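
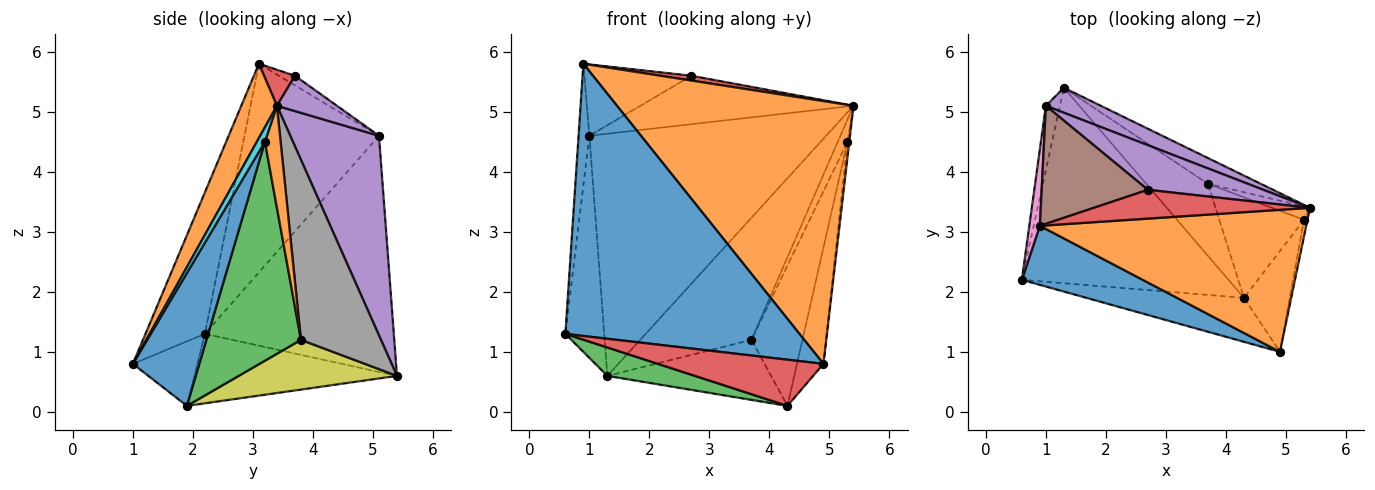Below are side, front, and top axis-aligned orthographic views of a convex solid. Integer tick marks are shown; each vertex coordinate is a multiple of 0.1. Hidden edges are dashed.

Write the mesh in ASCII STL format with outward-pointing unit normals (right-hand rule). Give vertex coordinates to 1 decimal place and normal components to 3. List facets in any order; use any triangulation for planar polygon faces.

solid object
 facet normal -0.241 -0.949 0.206
  outer loop
   vertex 0.9 3.1 5.8
   vertex 0.6 2.2 1.3
   vertex 4.9 1.0 0.8
  endloop
 endfacet
 facet normal 0.131 -0.872 0.471
  outer loop
   vertex 0.9 3.1 5.8
   vertex 4.9 1.0 0.8
   vertex 5.4 3.4 5.1
  endloop
 endfacet
 facet normal -0.316 -0.136 -0.939
  outer loop
   vertex 4.3 1.9 0.1
   vertex 0.6 2.2 1.3
   vertex 1.3 5.4 0.6
  endloop
 endfacet
 facet normal -0.272 -0.697 -0.663
  outer loop
   vertex 4.3 1.9 0.1
   vertex 4.9 1.0 0.8
   vertex 0.6 2.2 1.3
  endloop
 endfacet
 facet normal 0.349 0.932 0.096
  outer loop
   vertex 1.0 5.1 4.6
   vertex 5.4 3.4 5.1
   vertex 1.3 5.4 0.6
  endloop
 endfacet
 facet normal -0.978 0.201 -0.058
  outer loop
   vertex 1.0 5.1 4.6
   vertex 1.3 5.4 0.6
   vertex 0.6 2.2 1.3
  endloop
 endfacet
 facet normal -0.996 0.080 0.050
  outer loop
   vertex 1.0 5.1 4.6
   vertex 0.6 2.2 1.3
   vertex 0.9 3.1 5.8
  endloop
 endfacet
 facet normal 0.576 0.800 -0.169
  outer loop
   vertex 3.7 3.8 1.2
   vertex 1.3 5.4 0.6
   vertex 5.4 3.4 5.1
  endloop
 endfacet
 facet normal 0.526 0.544 -0.653
  outer loop
   vertex 3.7 3.8 1.2
   vertex 4.3 1.9 0.1
   vertex 1.3 5.4 0.6
  endloop
 endfacet
 facet normal 0.950 0.213 -0.229
  outer loop
   vertex 5.3 3.2 4.5
   vertex 5.4 3.4 5.1
   vertex 4.9 1.0 0.8
  endloop
 endfacet
 facet normal 0.885 0.352 -0.305
  outer loop
   vertex 5.3 3.2 4.5
   vertex 4.9 1.0 0.8
   vertex 4.3 1.9 0.1
  endloop
 endfacet
 facet normal 0.811 0.501 -0.302
  outer loop
   vertex 5.3 3.2 4.5
   vertex 3.7 3.8 1.2
   vertex 5.4 3.4 5.1
  endloop
 endfacet
 facet normal 0.833 0.450 -0.322
  outer loop
   vertex 5.3 3.2 4.5
   vertex 4.3 1.9 0.1
   vertex 3.7 3.8 1.2
  endloop
 endfacet
 facet normal 0.162 -0.162 0.973
  outer loop
   vertex 2.7 3.7 5.6
   vertex 0.9 3.1 5.8
   vertex 5.4 3.4 5.1
  endloop
 endfacet
 facet normal 0.203 0.720 0.663
  outer loop
   vertex 2.7 3.7 5.6
   vertex 5.4 3.4 5.1
   vertex 1.0 5.1 4.6
  endloop
 endfacet
 facet normal -0.077 0.516 0.853
  outer loop
   vertex 2.7 3.7 5.6
   vertex 1.0 5.1 4.6
   vertex 0.9 3.1 5.8
  endloop
 endfacet
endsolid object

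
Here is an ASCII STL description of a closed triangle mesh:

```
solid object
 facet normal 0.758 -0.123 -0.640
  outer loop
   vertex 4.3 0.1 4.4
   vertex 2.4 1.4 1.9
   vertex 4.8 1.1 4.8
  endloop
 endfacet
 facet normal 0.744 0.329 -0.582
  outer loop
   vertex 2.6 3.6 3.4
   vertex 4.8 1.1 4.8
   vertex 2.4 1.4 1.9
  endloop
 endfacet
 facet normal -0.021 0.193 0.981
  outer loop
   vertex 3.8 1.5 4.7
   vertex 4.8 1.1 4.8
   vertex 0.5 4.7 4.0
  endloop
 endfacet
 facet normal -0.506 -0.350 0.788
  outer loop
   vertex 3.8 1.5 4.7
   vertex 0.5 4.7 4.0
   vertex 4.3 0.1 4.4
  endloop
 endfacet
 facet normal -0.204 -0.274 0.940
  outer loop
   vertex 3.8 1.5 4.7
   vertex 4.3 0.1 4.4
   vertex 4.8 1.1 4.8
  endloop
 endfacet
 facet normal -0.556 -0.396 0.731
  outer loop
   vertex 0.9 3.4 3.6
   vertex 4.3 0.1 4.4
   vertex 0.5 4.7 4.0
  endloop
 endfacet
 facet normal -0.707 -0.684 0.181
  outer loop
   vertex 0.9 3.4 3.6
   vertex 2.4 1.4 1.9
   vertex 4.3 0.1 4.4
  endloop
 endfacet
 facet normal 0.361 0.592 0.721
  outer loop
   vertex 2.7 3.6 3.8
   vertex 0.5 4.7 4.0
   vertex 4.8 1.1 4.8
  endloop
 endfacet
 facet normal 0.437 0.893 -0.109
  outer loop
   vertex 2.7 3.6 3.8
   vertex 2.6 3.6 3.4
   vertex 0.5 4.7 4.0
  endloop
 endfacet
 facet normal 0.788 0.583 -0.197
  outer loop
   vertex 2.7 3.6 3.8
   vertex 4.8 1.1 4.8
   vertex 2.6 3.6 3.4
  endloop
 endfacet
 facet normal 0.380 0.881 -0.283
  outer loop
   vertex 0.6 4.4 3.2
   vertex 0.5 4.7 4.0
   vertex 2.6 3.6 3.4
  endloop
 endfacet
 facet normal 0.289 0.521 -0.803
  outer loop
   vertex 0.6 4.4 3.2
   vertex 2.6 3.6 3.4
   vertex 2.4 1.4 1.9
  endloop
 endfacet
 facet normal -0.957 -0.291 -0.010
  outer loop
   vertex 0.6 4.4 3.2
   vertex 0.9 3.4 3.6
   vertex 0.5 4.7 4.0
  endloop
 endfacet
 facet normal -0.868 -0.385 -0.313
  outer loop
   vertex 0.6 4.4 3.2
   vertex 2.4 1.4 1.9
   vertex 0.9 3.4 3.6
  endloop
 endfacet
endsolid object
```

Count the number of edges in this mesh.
21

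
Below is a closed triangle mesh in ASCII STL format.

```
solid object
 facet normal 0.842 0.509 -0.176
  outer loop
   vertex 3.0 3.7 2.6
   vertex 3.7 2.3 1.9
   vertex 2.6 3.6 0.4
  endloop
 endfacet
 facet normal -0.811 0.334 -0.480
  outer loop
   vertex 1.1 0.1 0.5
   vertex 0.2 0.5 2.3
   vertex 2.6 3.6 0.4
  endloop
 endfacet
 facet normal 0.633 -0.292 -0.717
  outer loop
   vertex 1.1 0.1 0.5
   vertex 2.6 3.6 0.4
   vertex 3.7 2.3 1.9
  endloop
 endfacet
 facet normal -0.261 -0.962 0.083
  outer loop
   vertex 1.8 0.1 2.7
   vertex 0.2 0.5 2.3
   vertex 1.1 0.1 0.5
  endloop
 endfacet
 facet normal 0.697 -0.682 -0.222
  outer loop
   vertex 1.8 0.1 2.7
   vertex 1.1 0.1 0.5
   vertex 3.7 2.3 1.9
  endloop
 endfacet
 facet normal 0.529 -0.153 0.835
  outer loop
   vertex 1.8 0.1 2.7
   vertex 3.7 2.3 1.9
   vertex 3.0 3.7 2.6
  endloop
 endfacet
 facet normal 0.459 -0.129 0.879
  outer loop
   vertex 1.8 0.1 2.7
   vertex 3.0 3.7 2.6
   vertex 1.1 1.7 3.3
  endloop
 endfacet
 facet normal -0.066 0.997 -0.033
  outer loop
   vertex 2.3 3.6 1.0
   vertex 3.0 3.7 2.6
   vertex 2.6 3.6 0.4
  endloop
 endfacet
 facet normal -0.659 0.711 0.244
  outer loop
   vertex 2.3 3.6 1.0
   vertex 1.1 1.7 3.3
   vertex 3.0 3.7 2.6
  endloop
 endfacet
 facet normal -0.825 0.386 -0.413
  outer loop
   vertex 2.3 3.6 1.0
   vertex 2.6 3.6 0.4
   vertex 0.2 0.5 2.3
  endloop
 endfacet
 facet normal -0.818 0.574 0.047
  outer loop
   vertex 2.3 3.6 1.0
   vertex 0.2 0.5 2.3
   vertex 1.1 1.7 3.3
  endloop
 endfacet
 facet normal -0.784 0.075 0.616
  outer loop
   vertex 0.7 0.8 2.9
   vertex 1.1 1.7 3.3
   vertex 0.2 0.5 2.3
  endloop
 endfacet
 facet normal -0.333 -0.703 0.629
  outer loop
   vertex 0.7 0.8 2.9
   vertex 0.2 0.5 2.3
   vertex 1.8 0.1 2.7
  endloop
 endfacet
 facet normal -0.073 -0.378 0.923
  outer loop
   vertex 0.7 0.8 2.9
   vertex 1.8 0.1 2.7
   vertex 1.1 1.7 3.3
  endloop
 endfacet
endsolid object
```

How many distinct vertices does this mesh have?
9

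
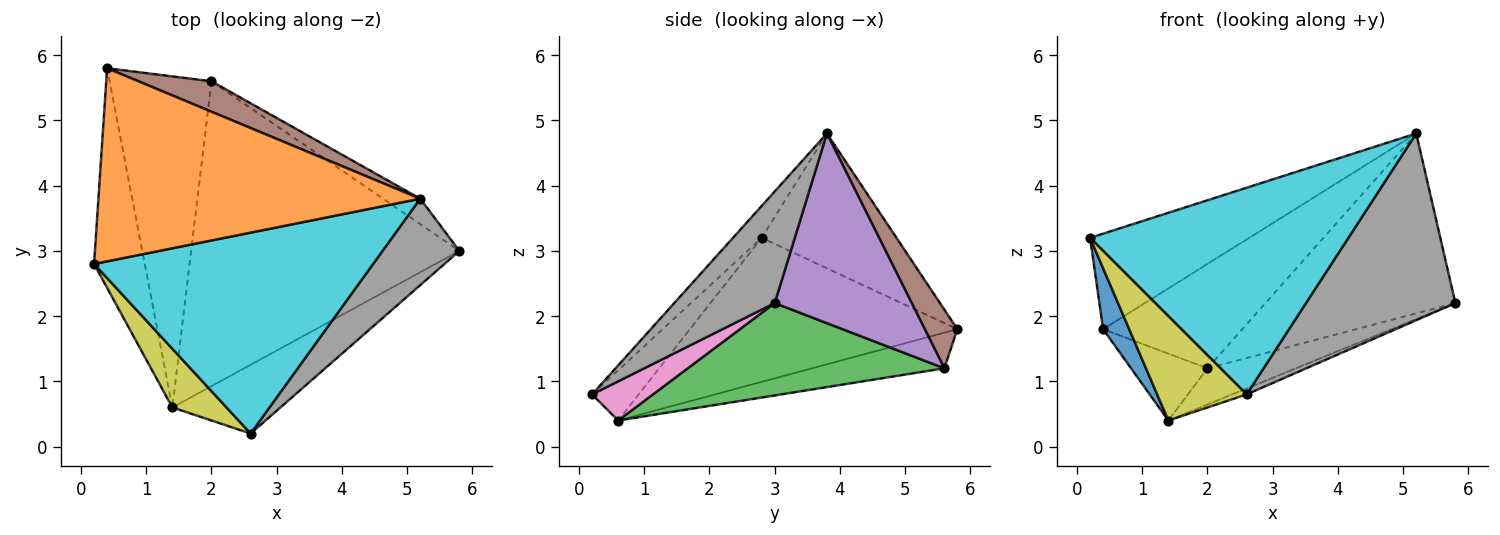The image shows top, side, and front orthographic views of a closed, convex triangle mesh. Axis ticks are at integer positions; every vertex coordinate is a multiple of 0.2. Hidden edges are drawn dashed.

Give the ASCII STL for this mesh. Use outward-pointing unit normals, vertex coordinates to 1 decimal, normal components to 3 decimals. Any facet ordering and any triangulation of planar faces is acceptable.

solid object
 facet normal -0.939 -0.092 -0.331
  outer loop
   vertex 1.4 0.6 0.4
   vertex 0.2 2.8 3.2
   vertex 0.4 5.8 1.8
  endloop
 endfacet
 facet normal -0.352 0.415 0.839
  outer loop
   vertex 5.2 3.8 4.8
   vertex 0.4 5.8 1.8
   vertex 0.2 2.8 3.2
  endloop
 endfacet
 facet normal 0.324 0.112 -0.940
  outer loop
   vertex 2.0 5.6 1.2
   vertex 5.8 3.0 2.2
   vertex 1.4 0.6 0.4
  endloop
 endfacet
 facet normal -0.324 0.187 -0.927
  outer loop
   vertex 2.0 5.6 1.2
   vertex 1.4 0.6 0.4
   vertex 0.4 5.8 1.8
  endloop
 endfacet
 facet normal 0.581 0.806 -0.114
  outer loop
   vertex 2.0 5.6 1.2
   vertex 5.2 3.8 4.8
   vertex 5.8 3.0 2.2
  endloop
 endfacet
 facet normal 0.220 0.937 0.273
  outer loop
   vertex 2.0 5.6 1.2
   vertex 0.4 5.8 1.8
   vertex 5.2 3.8 4.8
  endloop
 endfacet
 facet normal 0.339 0.081 -0.937
  outer loop
   vertex 2.6 0.2 0.8
   vertex 1.4 0.6 0.4
   vertex 5.8 3.0 2.2
  endloop
 endfacet
 facet normal 0.521 -0.775 0.359
  outer loop
   vertex 2.6 0.2 0.8
   vertex 5.8 3.0 2.2
   vertex 5.2 3.8 4.8
  endloop
 endfacet
 facet normal -0.413 -0.794 0.446
  outer loop
   vertex 2.6 0.2 0.8
   vertex 0.2 2.8 3.2
   vertex 1.4 0.6 0.4
  endloop
 endfacet
 facet normal -0.079 -0.715 0.695
  outer loop
   vertex 2.6 0.2 0.8
   vertex 5.2 3.8 4.8
   vertex 0.2 2.8 3.2
  endloop
 endfacet
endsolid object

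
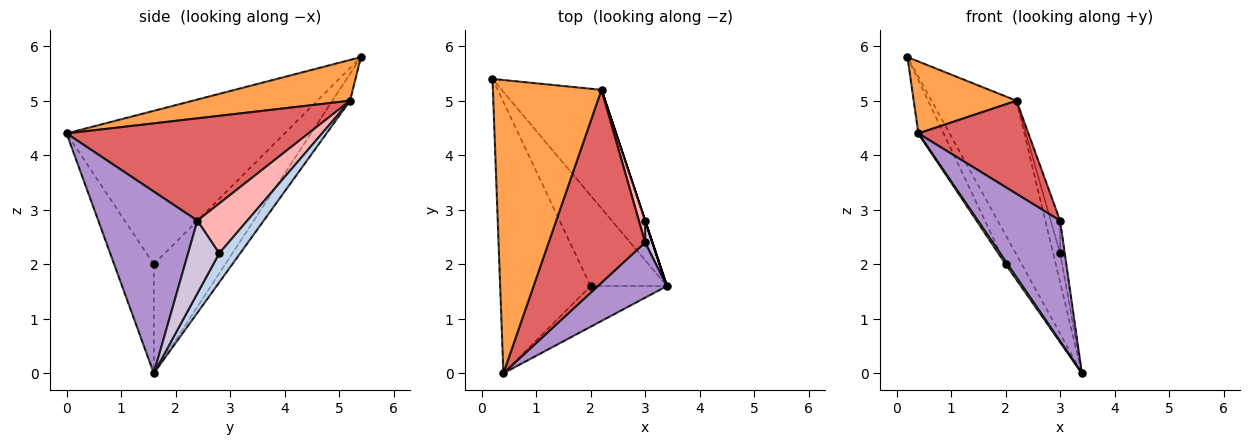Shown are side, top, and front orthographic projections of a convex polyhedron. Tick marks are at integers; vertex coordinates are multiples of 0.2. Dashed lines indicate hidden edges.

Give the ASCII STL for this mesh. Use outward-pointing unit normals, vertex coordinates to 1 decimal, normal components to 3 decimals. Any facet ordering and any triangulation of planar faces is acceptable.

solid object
 facet normal -0.163 0.782 -0.602
  outer loop
   vertex 2.2 5.2 5.0
   vertex 3.4 1.6 0.0
   vertex 0.2 5.4 5.8
  endloop
 endfacet
 facet normal 0.949 0.316 0.000
  outer loop
   vertex 2.2 5.2 5.0
   vertex 3.0 2.8 2.2
   vertex 3.4 1.6 0.0
  endloop
 endfacet
 facet normal 0.343 -0.224 0.912
  outer loop
   vertex 2.2 5.2 5.0
   vertex 0.2 5.4 5.8
   vertex 0.4 0.0 4.4
  endloop
 endfacet
 facet normal -0.806 0.182 -0.564
  outer loop
   vertex 2.0 1.6 2.0
   vertex 0.2 5.4 5.8
   vertex 3.4 1.6 0.0
  endloop
 endfacet
 facet normal -0.857 0.099 -0.505
  outer loop
   vertex 2.0 1.6 2.0
   vertex 0.4 0.0 4.4
   vertex 0.2 5.4 5.8
  endloop
 endfacet
 facet normal -0.819 -0.041 -0.573
  outer loop
   vertex 2.0 1.6 2.0
   vertex 3.4 1.6 0.0
   vertex 0.4 0.0 4.4
  endloop
 endfacet
 facet normal 0.691 -0.314 0.651
  outer loop
   vertex 3.0 2.4 2.8
   vertex 2.2 5.2 5.0
   vertex 0.4 0.0 4.4
  endloop
 endfacet
 facet normal 0.976 0.183 0.122
  outer loop
   vertex 3.0 2.4 2.8
   vertex 3.0 2.8 2.2
   vertex 2.2 5.2 5.0
  endloop
 endfacet
 facet normal 0.739 -0.613 0.281
  outer loop
   vertex 3.0 2.4 2.8
   vertex 0.4 0.0 4.4
   vertex 3.4 1.6 0.0
  endloop
 endfacet
 facet normal 0.984 0.148 0.098
  outer loop
   vertex 3.0 2.4 2.8
   vertex 3.4 1.6 0.0
   vertex 3.0 2.8 2.2
  endloop
 endfacet
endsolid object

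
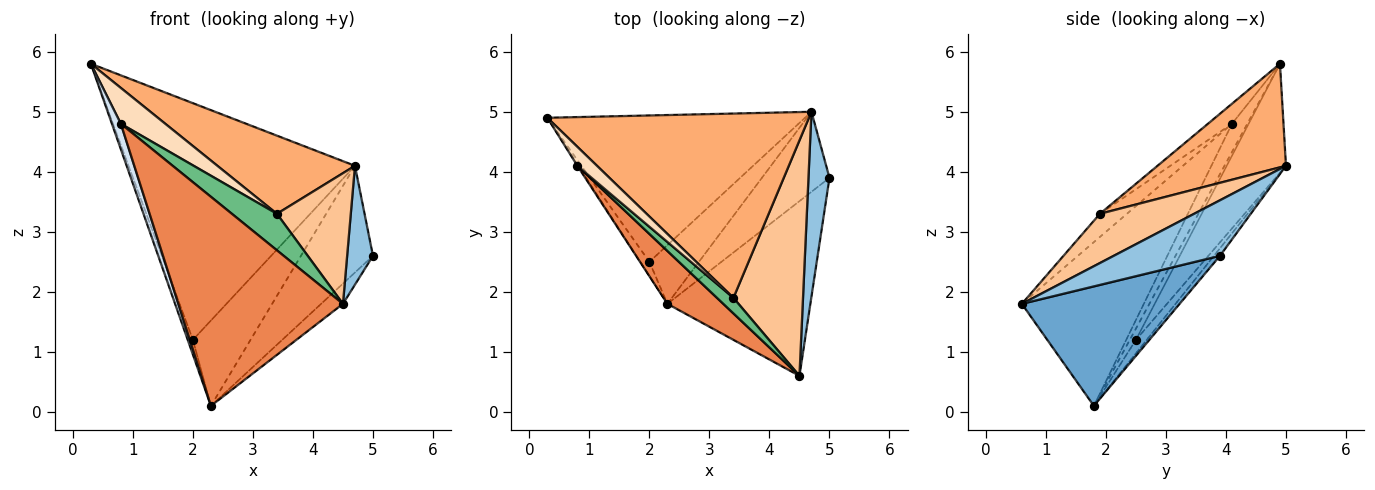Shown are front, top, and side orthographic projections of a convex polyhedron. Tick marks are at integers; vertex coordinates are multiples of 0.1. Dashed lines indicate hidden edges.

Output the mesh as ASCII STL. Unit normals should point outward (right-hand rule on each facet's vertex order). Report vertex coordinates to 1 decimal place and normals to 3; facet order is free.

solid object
 facet normal 0.639 0.088 -0.764
  outer loop
   vertex 2.3 1.8 0.1
   vertex 5.0 3.9 2.6
   vertex 4.5 0.6 1.8
  endloop
 endfacet
 facet normal 0.912 -0.222 0.345
  outer loop
   vertex 4.7 5.0 4.1
   vertex 4.5 0.6 1.8
   vertex 5.0 3.9 2.6
  endloop
 endfacet
 facet normal -0.067 0.798 -0.599
  outer loop
   vertex 4.7 5.0 4.1
   vertex 5.0 3.9 2.6
   vertex 2.3 1.8 0.1
  endloop
 endfacet
 facet normal -0.864 -0.503 -0.030
  outer loop
   vertex 0.8 4.1 4.8
   vertex 0.3 4.9 5.8
   vertex 2.3 1.8 0.1
  endloop
 endfacet
 facet normal -0.583 -0.787 0.199
  outer loop
   vertex 0.8 4.1 4.8
   vertex 2.3 1.8 0.1
   vertex 4.5 0.6 1.8
  endloop
 endfacet
 facet normal 0.343 -0.367 0.865
  outer loop
   vertex 3.4 1.9 3.3
   vertex 4.7 5.0 4.1
   vertex 0.3 4.9 5.8
  endloop
 endfacet
 facet normal 0.526 -0.413 0.744
  outer loop
   vertex 3.4 1.9 3.3
   vertex 4.5 0.6 1.8
   vertex 4.7 5.0 4.1
  endloop
 endfacet
 facet normal -0.431 -0.797 0.422
  outer loop
   vertex 3.4 1.9 3.3
   vertex 0.3 4.9 5.8
   vertex 0.8 4.1 4.8
  endloop
 endfacet
 facet normal -0.483 -0.805 0.344
  outer loop
   vertex 3.4 1.9 3.3
   vertex 0.8 4.1 4.8
   vertex 4.5 0.6 1.8
  endloop
 endfacet
 facet normal -0.650 0.549 -0.526
  outer loop
   vertex 2.0 2.5 1.2
   vertex 2.3 1.8 0.1
   vertex 0.3 4.9 5.8
  endloop
 endfacet
 facet normal -0.217 0.830 -0.513
  outer loop
   vertex 2.0 2.5 1.2
   vertex 0.3 4.9 5.8
   vertex 4.7 5.0 4.1
  endloop
 endfacet
 facet normal -0.153 0.814 -0.560
  outer loop
   vertex 2.0 2.5 1.2
   vertex 4.7 5.0 4.1
   vertex 2.3 1.8 0.1
  endloop
 endfacet
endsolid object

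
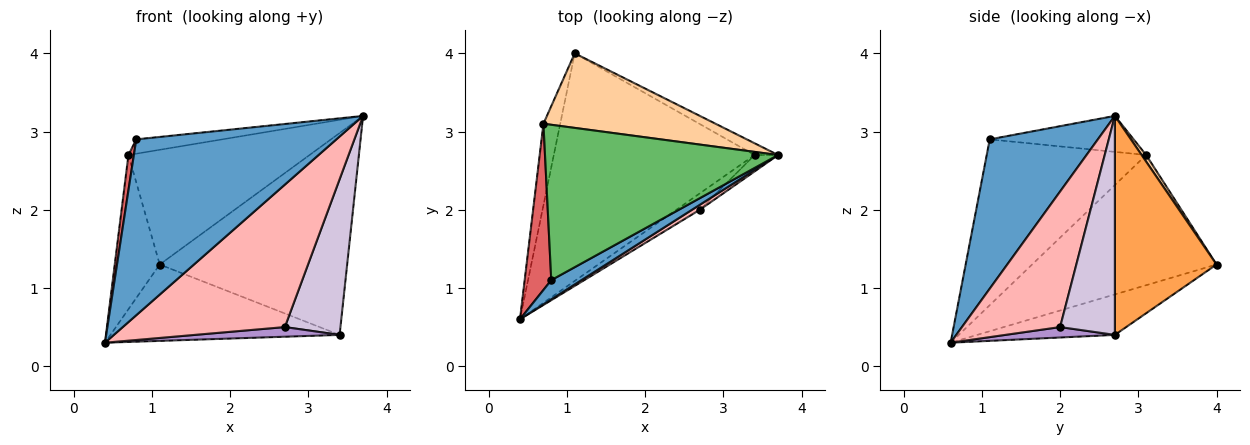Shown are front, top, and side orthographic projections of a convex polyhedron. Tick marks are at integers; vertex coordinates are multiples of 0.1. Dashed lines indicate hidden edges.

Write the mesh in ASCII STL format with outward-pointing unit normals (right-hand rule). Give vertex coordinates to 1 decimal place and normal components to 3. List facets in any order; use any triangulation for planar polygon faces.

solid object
 facet normal 0.473 -0.876 0.096
  outer loop
   vertex 0.8 1.1 2.9
   vertex 0.4 0.6 0.3
   vertex 3.7 2.7 3.2
  endloop
 endfacet
 facet normal -0.188 0.313 -0.931
  outer loop
   vertex 3.4 2.7 0.4
   vertex 0.4 0.6 0.3
   vertex 1.1 4.0 1.3
  endloop
 endfacet
 facet normal 0.476 0.878 -0.051
  outer loop
   vertex 3.4 2.7 0.4
   vertex 1.1 4.0 1.3
   vertex 3.7 2.7 3.2
  endloop
 endfacet
 facet normal 0.021 0.838 0.545
  outer loop
   vertex 0.7 3.1 2.7
   vertex 3.7 2.7 3.2
   vertex 1.1 4.0 1.3
  endloop
 endfacet
 facet normal -0.152 0.091 0.984
  outer loop
   vertex 0.7 3.1 2.7
   vertex 0.8 1.1 2.9
   vertex 3.7 2.7 3.2
  endloop
 endfacet
 facet normal -0.964 0.235 -0.124
  outer loop
   vertex 0.7 3.1 2.7
   vertex 1.1 4.0 1.3
   vertex 0.4 0.6 0.3
  endloop
 endfacet
 facet normal -0.987 -0.034 0.158
  outer loop
   vertex 0.7 3.1 2.7
   vertex 0.4 0.6 0.3
   vertex 0.8 1.1 2.9
  endloop
 endfacet
 facet normal 0.518 -0.855 0.030
  outer loop
   vertex 2.7 2.0 0.5
   vertex 3.7 2.7 3.2
   vertex 0.4 0.6 0.3
  endloop
 endfacet
 facet normal 0.358 -0.473 -0.805
  outer loop
   vertex 2.7 2.0 0.5
   vertex 0.4 0.6 0.3
   vertex 3.4 2.7 0.4
  endloop
 endfacet
 facet normal 0.700 -0.710 -0.075
  outer loop
   vertex 2.7 2.0 0.5
   vertex 3.4 2.7 0.4
   vertex 3.7 2.7 3.2
  endloop
 endfacet
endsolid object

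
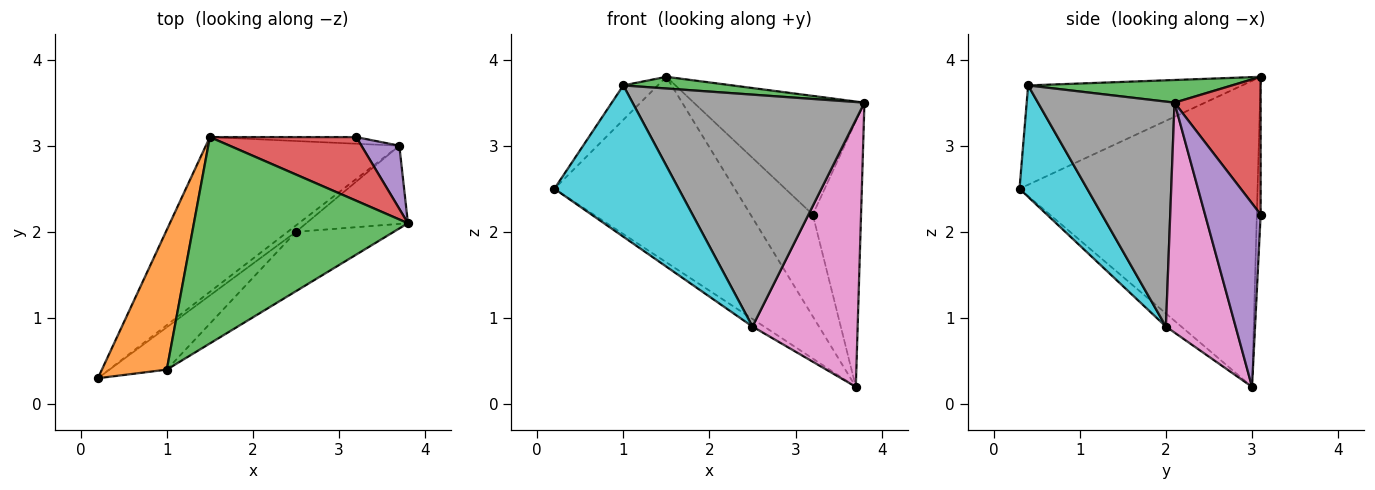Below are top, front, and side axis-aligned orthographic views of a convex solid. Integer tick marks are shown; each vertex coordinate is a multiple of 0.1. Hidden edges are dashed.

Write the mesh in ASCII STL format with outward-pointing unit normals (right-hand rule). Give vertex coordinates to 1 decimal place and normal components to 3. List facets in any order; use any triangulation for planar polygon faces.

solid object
 facet normal -0.712 0.539 -0.450
  outer loop
   vertex 3.7 3.0 0.2
   vertex 0.2 0.3 2.5
   vertex 1.5 3.1 3.8
  endloop
 endfacet
 facet normal -0.830 0.134 0.542
  outer loop
   vertex 1.0 0.4 3.7
   vertex 1.5 3.1 3.8
   vertex 0.2 0.3 2.5
  endloop
 endfacet
 facet normal 0.105 -0.056 0.993
  outer loop
   vertex 1.0 0.4 3.7
   vertex 3.8 2.1 3.5
   vertex 1.5 3.1 3.8
  endloop
 endfacet
 facet normal 0.406 0.805 0.432
  outer loop
   vertex 3.2 3.1 2.2
   vertex 1.5 3.1 3.8
   vertex 3.8 2.1 3.5
  endloop
 endfacet
 facet normal 0.746 0.648 0.154
  outer loop
   vertex 3.2 3.1 2.2
   vertex 3.8 2.1 3.5
   vertex 3.7 3.0 0.2
  endloop
 endfacet
 facet normal -0.061 0.996 -0.065
  outer loop
   vertex 3.2 3.1 2.2
   vertex 3.7 3.0 0.2
   vertex 1.5 3.1 3.8
  endloop
 endfacet
 facet normal 0.537 -0.810 -0.237
  outer loop
   vertex 2.5 2.0 0.9
   vertex 3.7 3.0 0.2
   vertex 3.8 2.1 3.5
  endloop
 endfacet
 facet normal 0.496 -0.841 -0.215
  outer loop
   vertex 2.5 2.0 0.9
   vertex 3.8 2.1 3.5
   vertex 1.0 0.4 3.7
  endloop
 endfacet
 facet normal -0.712 0.538 -0.451
  outer loop
   vertex 2.5 2.0 0.9
   vertex 0.2 0.3 2.5
   vertex 3.7 3.0 0.2
  endloop
 endfacet
 facet normal 0.464 -0.853 -0.239
  outer loop
   vertex 2.5 2.0 0.9
   vertex 1.0 0.4 3.7
   vertex 0.2 0.3 2.5
  endloop
 endfacet
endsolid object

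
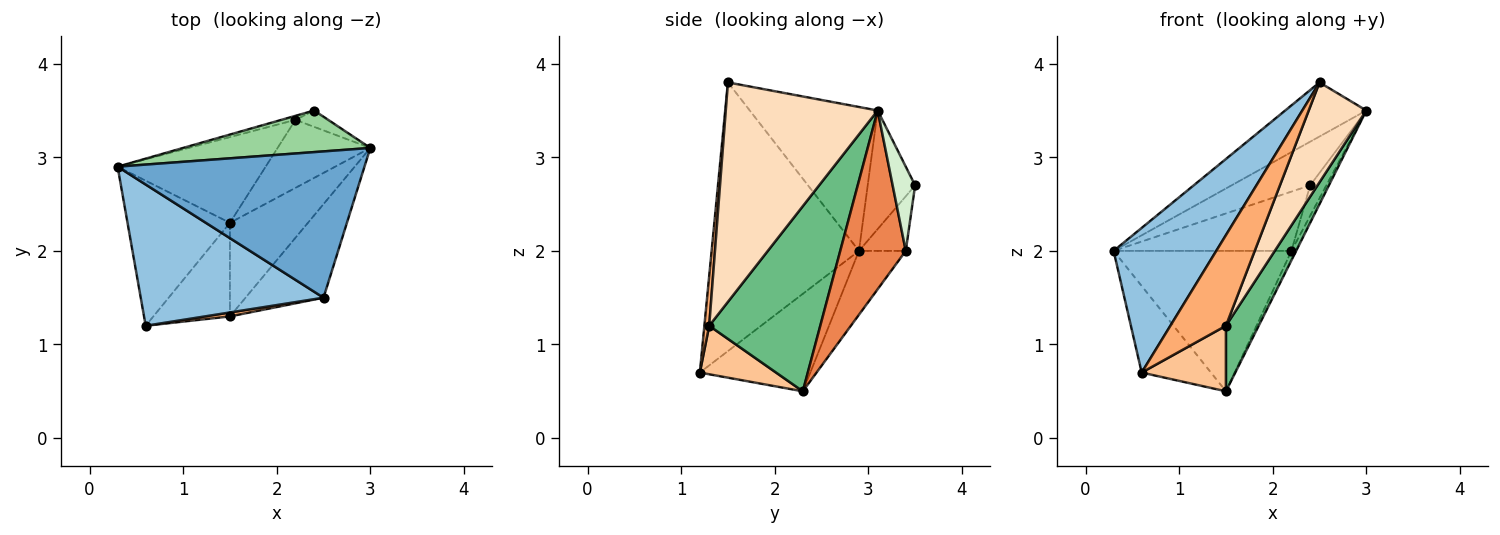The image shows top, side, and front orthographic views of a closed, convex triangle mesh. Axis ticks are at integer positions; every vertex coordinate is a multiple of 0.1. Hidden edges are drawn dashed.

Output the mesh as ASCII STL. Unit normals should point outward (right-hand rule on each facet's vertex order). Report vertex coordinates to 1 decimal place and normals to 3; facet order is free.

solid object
 facet normal -0.480 0.304 0.823
  outer loop
   vertex 2.5 1.5 3.8
   vertex 3.0 3.1 3.5
   vertex 0.3 2.9 2.0
  endloop
 endfacet
 facet normal -0.716 -0.499 0.487
  outer loop
   vertex 2.5 1.5 3.8
   vertex 0.3 2.9 2.0
   vertex 0.6 1.2 0.7
  endloop
 endfacet
 facet normal -0.633 0.397 -0.665
  outer loop
   vertex 1.5 2.3 0.5
   vertex 0.6 1.2 0.7
   vertex 0.3 2.9 2.0
  endloop
 endfacet
 facet normal -0.219 0.833 -0.508
  outer loop
   vertex 2.2 3.4 2.0
   vertex 1.5 2.3 0.5
   vertex 0.3 2.9 2.0
  endloop
 endfacet
 facet normal 0.886 0.063 -0.460
  outer loop
   vertex 2.2 3.4 2.0
   vertex 3.0 3.1 3.5
   vertex 1.5 2.3 0.5
  endloop
 endfacet
 facet normal 0.087 -0.995 0.043
  outer loop
   vertex 1.5 1.3 1.2
   vertex 2.5 1.5 3.8
   vertex 0.6 1.2 0.7
  endloop
 endfacet
 facet normal 0.461 -0.509 -0.727
  outer loop
   vertex 1.5 1.3 1.2
   vertex 0.6 1.2 0.7
   vertex 1.5 2.3 0.5
  endloop
 endfacet
 facet normal 0.887 -0.336 -0.315
  outer loop
   vertex 1.5 1.3 1.2
   vertex 3.0 3.1 3.5
   vertex 2.5 1.5 3.8
  endloop
 endfacet
 facet normal 0.889 -0.262 -0.375
  outer loop
   vertex 1.5 1.3 1.2
   vertex 1.5 2.3 0.5
   vertex 3.0 3.1 3.5
  endloop
 endfacet
 facet normal -0.400 0.664 0.632
  outer loop
   vertex 2.4 3.5 2.7
   vertex 0.3 2.9 2.0
   vertex 3.0 3.1 3.5
  endloop
 endfacet
 facet normal -0.254 0.965 -0.065
  outer loop
   vertex 2.4 3.5 2.7
   vertex 2.2 3.4 2.0
   vertex 0.3 2.9 2.0
  endloop
 endfacet
 facet normal 0.773 0.558 -0.301
  outer loop
   vertex 2.4 3.5 2.7
   vertex 3.0 3.1 3.5
   vertex 2.2 3.4 2.0
  endloop
 endfacet
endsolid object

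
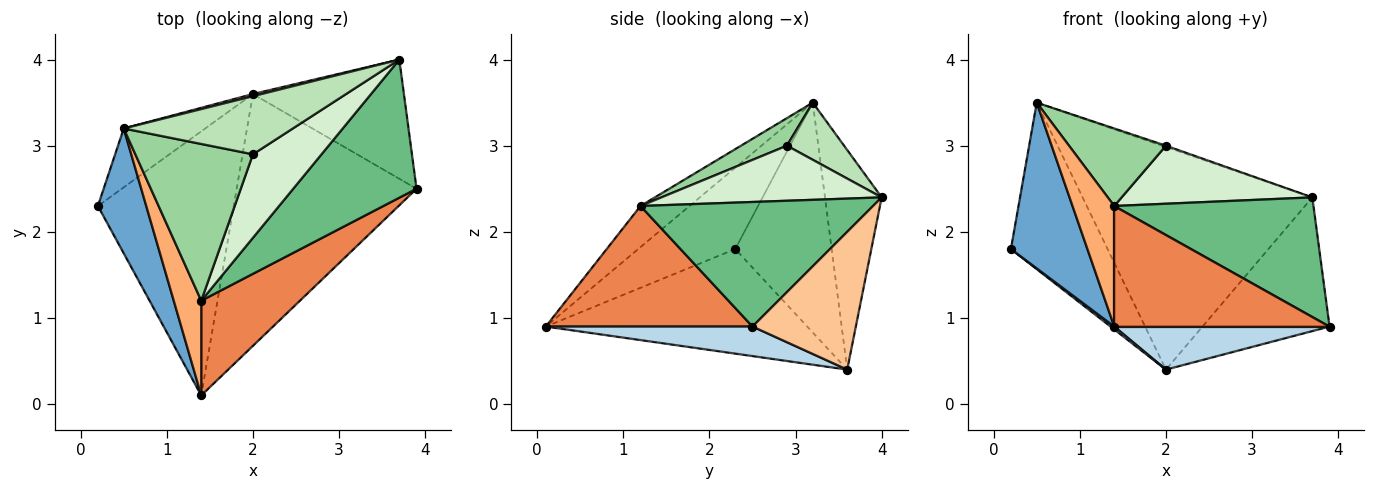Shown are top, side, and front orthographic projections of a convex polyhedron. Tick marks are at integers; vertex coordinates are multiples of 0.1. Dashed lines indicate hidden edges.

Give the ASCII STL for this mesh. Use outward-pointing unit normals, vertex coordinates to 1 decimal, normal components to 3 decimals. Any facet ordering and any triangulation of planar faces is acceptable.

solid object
 facet normal -0.712 -0.561 0.423
  outer loop
   vertex 0.5 3.2 3.5
   vertex 0.2 2.3 1.8
   vertex 1.4 0.1 0.9
  endloop
 endfacet
 facet normal -0.610 -0.009 -0.792
  outer loop
   vertex 2.0 3.6 0.4
   vertex 1.4 0.1 0.9
   vertex 0.2 2.3 1.8
  endloop
 endfacet
 facet normal 0.160 -0.166 -0.973
  outer loop
   vertex 2.0 3.6 0.4
   vertex 3.9 2.5 0.9
   vertex 1.4 0.1 0.9
  endloop
 endfacet
 facet normal -0.685 0.687 -0.243
  outer loop
   vertex 2.0 3.6 0.4
   vertex 0.2 2.3 1.8
   vertex 0.5 3.2 3.5
  endloop
 endfacet
 facet normal 0.602 -0.628 0.493
  outer loop
   vertex 1.4 1.2 2.3
   vertex 1.4 0.1 0.9
   vertex 3.9 2.5 0.9
  endloop
 endfacet
 facet normal -0.678 -0.578 0.454
  outer loop
   vertex 1.4 1.2 2.3
   vertex 0.5 3.2 3.5
   vertex 1.4 0.1 0.9
  endloop
 endfacet
 facet normal 0.519 0.638 -0.569
  outer loop
   vertex 3.7 4.0 2.4
   vertex 3.9 2.5 0.9
   vertex 2.0 3.6 0.4
  endloop
 endfacet
 facet normal -0.239 0.971 0.009
  outer loop
   vertex 3.7 4.0 2.4
   vertex 2.0 3.6 0.4
   vertex 0.5 3.2 3.5
  endloop
 endfacet
 facet normal 0.607 -0.520 0.601
  outer loop
   vertex 3.7 4.0 2.4
   vertex 1.4 1.2 2.3
   vertex 3.9 2.5 0.9
  endloop
 endfacet
 facet normal 0.206 -0.434 0.877
  outer loop
   vertex 2.0 2.9 3.0
   vertex 0.5 3.2 3.5
   vertex 1.4 1.2 2.3
  endloop
 endfacet
 facet normal 0.320 0.022 0.947
  outer loop
   vertex 2.0 2.9 3.0
   vertex 3.7 4.0 2.4
   vertex 0.5 3.2 3.5
  endloop
 endfacet
 facet normal 0.550 -0.477 0.686
  outer loop
   vertex 2.0 2.9 3.0
   vertex 1.4 1.2 2.3
   vertex 3.7 4.0 2.4
  endloop
 endfacet
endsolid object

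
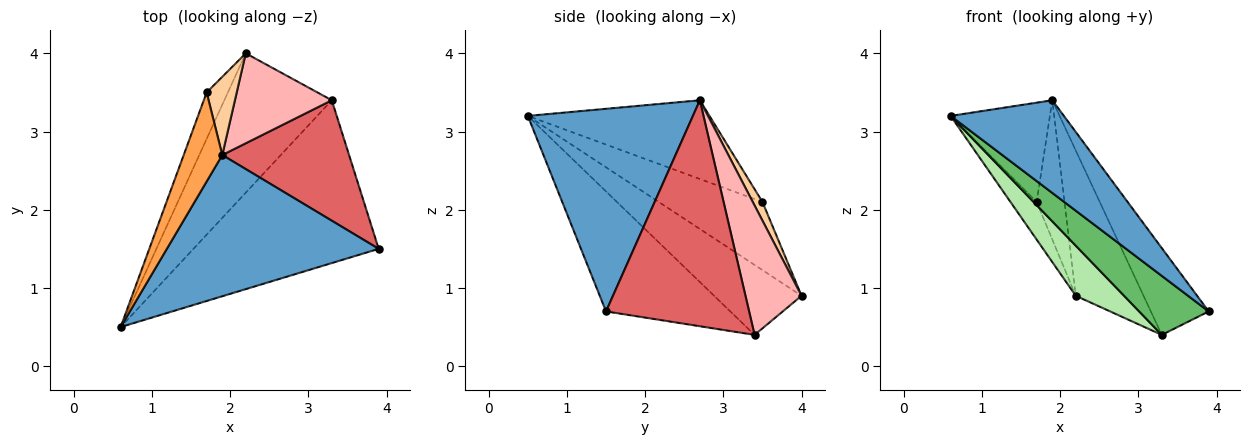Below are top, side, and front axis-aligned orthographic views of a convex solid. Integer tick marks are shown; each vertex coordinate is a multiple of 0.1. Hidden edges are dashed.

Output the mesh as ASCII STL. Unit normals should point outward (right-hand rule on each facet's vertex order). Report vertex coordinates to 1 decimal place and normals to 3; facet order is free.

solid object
 facet normal 0.625 -0.428 0.653
  outer loop
   vertex 1.9 2.7 3.4
   vertex 0.6 0.5 3.2
   vertex 3.9 1.5 0.7
  endloop
 endfacet
 facet normal -0.928 0.234 -0.289
  outer loop
   vertex 1.7 3.5 2.1
   vertex 2.2 4.0 0.9
   vertex 0.6 0.5 3.2
  endloop
 endfacet
 facet normal -0.806 0.440 0.395
  outer loop
   vertex 1.7 3.5 2.1
   vertex 0.6 0.5 3.2
   vertex 1.9 2.7 3.4
  endloop
 endfacet
 facet normal 0.291 0.834 0.469
  outer loop
   vertex 1.7 3.5 2.1
   vertex 1.9 2.7 3.4
   vertex 2.2 4.0 0.9
  endloop
 endfacet
 facet normal -0.520 -0.291 -0.803
  outer loop
   vertex 3.3 3.4 0.4
   vertex 3.9 1.5 0.7
   vertex 0.6 0.5 3.2
  endloop
 endfacet
 facet normal -0.522 -0.289 -0.802
  outer loop
   vertex 3.3 3.4 0.4
   vertex 0.6 0.5 3.2
   vertex 2.2 4.0 0.9
  endloop
 endfacet
 facet normal 0.822 0.333 0.461
  outer loop
   vertex 3.3 3.4 0.4
   vertex 1.9 2.7 3.4
   vertex 3.9 1.5 0.7
  endloop
 endfacet
 facet normal 0.575 0.696 0.431
  outer loop
   vertex 3.3 3.4 0.4
   vertex 2.2 4.0 0.9
   vertex 1.9 2.7 3.4
  endloop
 endfacet
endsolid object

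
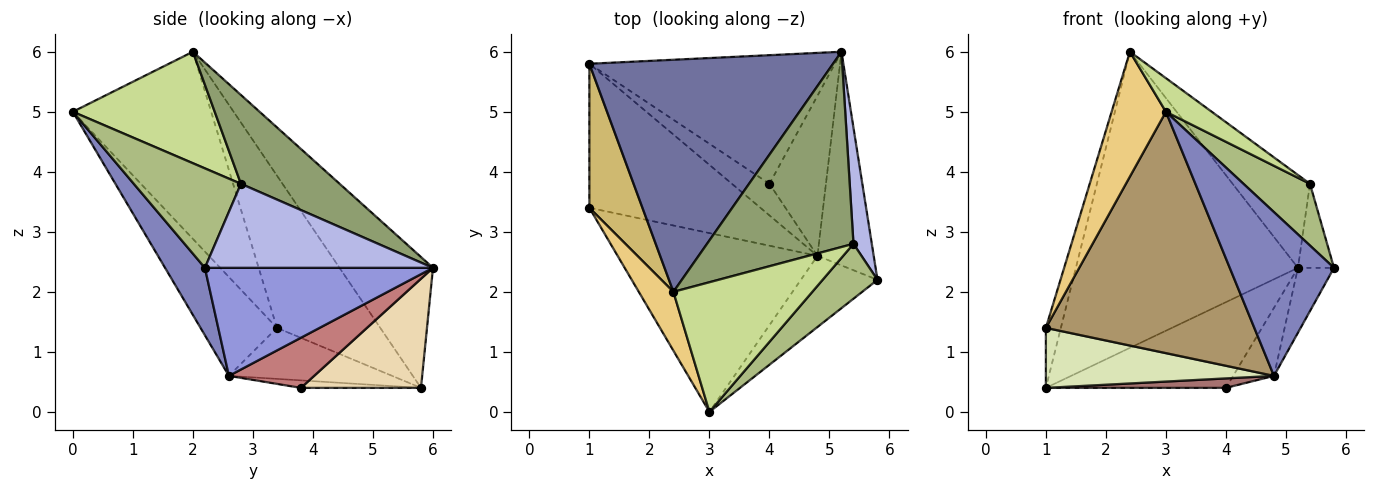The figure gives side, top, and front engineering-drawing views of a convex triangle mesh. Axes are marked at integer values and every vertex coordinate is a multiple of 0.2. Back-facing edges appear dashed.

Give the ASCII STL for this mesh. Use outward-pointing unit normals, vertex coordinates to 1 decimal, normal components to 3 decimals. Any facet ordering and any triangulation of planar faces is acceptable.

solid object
 facet normal -0.314 0.747 0.586
  outer loop
   vertex 2.4 2.0 6.0
   vertex 5.2 6.0 2.4
   vertex 1.0 5.8 0.4
  endloop
 endfacet
 facet normal 0.331 -0.866 -0.376
  outer loop
   vertex 4.8 2.6 0.6
   vertex 5.8 2.2 2.4
   vertex 3.0 0.0 5.0
  endloop
 endfacet
 facet normal 0.878 0.139 -0.457
  outer loop
   vertex 4.8 2.6 0.6
   vertex 5.2 6.0 2.4
   vertex 5.8 2.2 2.4
  endloop
 endfacet
 facet normal 0.966 0.152 0.211
  outer loop
   vertex 5.4 2.8 3.8
   vertex 5.8 2.2 2.4
   vertex 5.2 6.0 2.4
  endloop
 endfacet
 facet normal 0.480 0.377 0.792
  outer loop
   vertex 5.4 2.8 3.8
   vertex 5.2 6.0 2.4
   vertex 2.4 2.0 6.0
  endloop
 endfacet
 facet normal 0.769 -0.478 0.424
  outer loop
   vertex 5.4 2.8 3.8
   vertex 3.0 0.0 5.0
   vertex 5.8 2.2 2.4
  endloop
 endfacet
 facet normal 0.613 -0.198 0.764
  outer loop
   vertex 5.4 2.8 3.8
   vertex 2.4 2.0 6.0
   vertex 3.0 0.0 5.0
  endloop
 endfacet
 facet normal -0.265 -0.371 -0.890
  outer loop
   vertex 1.0 3.4 1.4
   vertex 1.0 5.8 0.4
   vertex 4.8 2.6 0.6
  endloop
 endfacet
 facet normal -0.282 -0.771 -0.571
  outer loop
   vertex 1.0 3.4 1.4
   vertex 4.8 2.6 0.6
   vertex 3.0 0.0 5.0
  endloop
 endfacet
 facet normal -0.936 0.136 0.326
  outer loop
   vertex 1.0 3.4 1.4
   vertex 2.4 2.0 6.0
   vertex 1.0 5.8 0.4
  endloop
 endfacet
 facet normal -0.917 -0.360 0.170
  outer loop
   vertex 1.0 3.4 1.4
   vertex 3.0 0.0 5.0
   vertex 2.4 2.0 6.0
  endloop
 endfacet
 facet normal 0.347 0.520 -0.780
  outer loop
   vertex 4.0 3.8 0.4
   vertex 1.0 5.8 0.4
   vertex 5.2 6.0 2.4
  endloop
 endfacet
 facet normal -0.188 -0.282 -0.941
  outer loop
   vertex 4.0 3.8 0.4
   vertex 4.8 2.6 0.6
   vertex 1.0 5.8 0.4
  endloop
 endfacet
 facet normal 0.633 0.303 -0.713
  outer loop
   vertex 4.0 3.8 0.4
   vertex 5.2 6.0 2.4
   vertex 4.8 2.6 0.6
  endloop
 endfacet
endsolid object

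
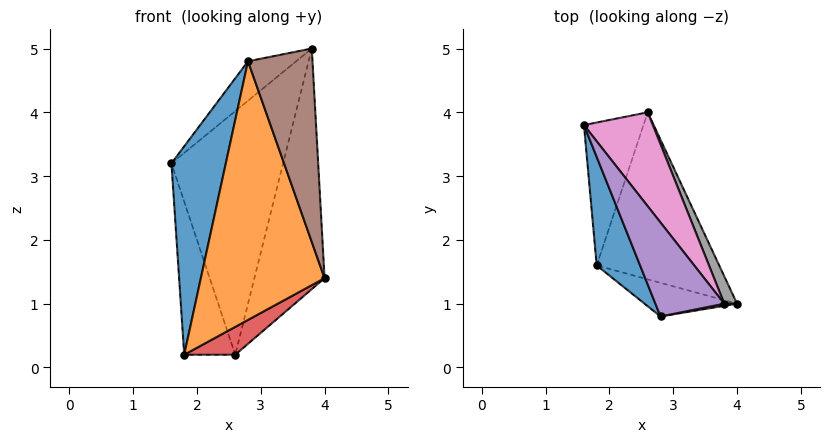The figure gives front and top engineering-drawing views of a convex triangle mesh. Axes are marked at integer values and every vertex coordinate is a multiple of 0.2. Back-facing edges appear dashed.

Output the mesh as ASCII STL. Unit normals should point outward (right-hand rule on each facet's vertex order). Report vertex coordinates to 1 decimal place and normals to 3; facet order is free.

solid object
 facet normal -0.943 -0.295 0.154
  outer loop
   vertex 2.8 0.8 4.8
   vertex 1.6 3.8 3.2
   vertex 1.8 1.6 0.2
  endloop
 endfacet
 facet normal -0.196 -0.972 -0.126
  outer loop
   vertex 2.8 0.8 4.8
   vertex 1.8 1.6 0.2
   vertex 4.0 1.0 1.4
  endloop
 endfacet
 facet normal -0.910 0.303 -0.283
  outer loop
   vertex 2.6 4.0 0.2
   vertex 1.8 1.6 0.2
   vertex 1.6 3.8 3.2
  endloop
 endfacet
 facet normal 0.442 -0.147 -0.885
  outer loop
   vertex 2.6 4.0 0.2
   vertex 4.0 1.0 1.4
   vertex 1.8 1.6 0.2
  endloop
 endfacet
 facet normal -0.253 0.374 0.892
  outer loop
   vertex 3.8 1.0 5.0
   vertex 1.6 3.8 3.2
   vertex 2.8 0.8 4.8
  endloop
 endfacet
 facet normal 0.194 -0.981 0.011
  outer loop
   vertex 3.8 1.0 5.0
   vertex 2.8 0.8 4.8
   vertex 4.0 1.0 1.4
  endloop
 endfacet
 facet normal 0.666 0.696 0.268
  outer loop
   vertex 3.8 1.0 5.0
   vertex 2.6 4.0 0.2
   vertex 1.6 3.8 3.2
  endloop
 endfacet
 facet normal 0.897 0.439 0.050
  outer loop
   vertex 3.8 1.0 5.0
   vertex 4.0 1.0 1.4
   vertex 2.6 4.0 0.2
  endloop
 endfacet
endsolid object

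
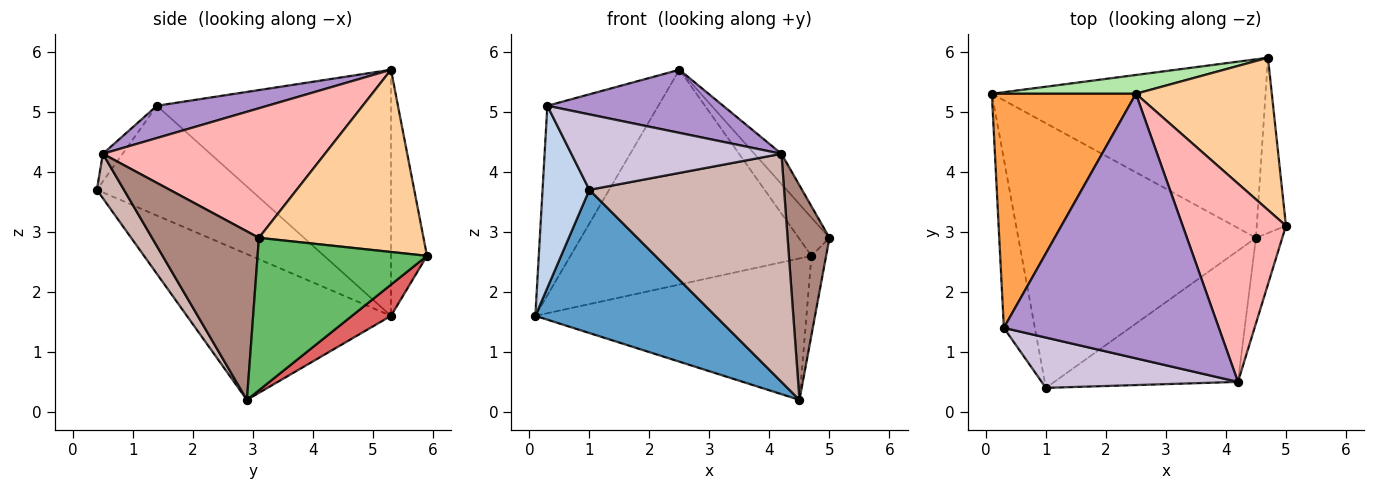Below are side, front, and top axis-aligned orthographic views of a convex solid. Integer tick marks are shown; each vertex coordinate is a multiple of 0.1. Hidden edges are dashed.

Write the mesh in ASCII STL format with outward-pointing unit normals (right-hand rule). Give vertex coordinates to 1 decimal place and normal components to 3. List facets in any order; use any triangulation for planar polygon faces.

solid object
 facet normal -0.475 -0.419 -0.774
  outer loop
   vertex 4.5 2.9 0.2
   vertex 1.0 0.4 3.7
   vertex 0.1 5.3 1.6
  endloop
 endfacet
 facet normal -0.923 -0.281 -0.261
  outer loop
   vertex 0.3 1.4 5.1
   vertex 0.1 5.3 1.6
   vertex 1.0 0.4 3.7
  endloop
 endfacet
 facet normal -0.799 0.379 0.468
  outer loop
   vertex 0.3 1.4 5.1
   vertex 2.5 5.3 5.7
   vertex 0.1 5.3 1.6
  endloop
 endfacet
 facet normal 0.793 0.148 0.591
  outer loop
   vertex 4.7 5.9 2.6
   vertex 2.5 5.3 5.7
   vertex 5.0 3.1 2.9
  endloop
 endfacet
 facet normal 0.979 0.085 -0.188
  outer loop
   vertex 4.7 5.9 2.6
   vertex 5.0 3.1 2.9
   vertex 4.5 2.9 0.2
  endloop
 endfacet
 facet normal -0.147 0.985 0.086
  outer loop
   vertex 4.7 5.9 2.6
   vertex 0.1 5.3 1.6
   vertex 2.5 5.3 5.7
  endloop
 endfacet
 facet normal 0.089 0.619 -0.781
  outer loop
   vertex 4.7 5.9 2.6
   vertex 4.5 2.9 0.2
   vertex 0.1 5.3 1.6
  endloop
 endfacet
 facet normal 0.778 0.095 0.621
  outer loop
   vertex 4.2 0.5 4.3
   vertex 5.0 3.1 2.9
   vertex 2.5 5.3 5.7
  endloop
 endfacet
 facet normal 0.144 -0.230 0.963
  outer loop
   vertex 4.2 0.5 4.3
   vertex 2.5 5.3 5.7
   vertex 0.3 1.4 5.1
  endloop
 endfacet
 facet normal -0.078 -0.829 0.553
  outer loop
   vertex 4.2 0.5 4.3
   vertex 0.3 1.4 5.1
   vertex 1.0 0.4 3.7
  endloop
 endfacet
 facet normal 0.921 -0.361 -0.144
  outer loop
   vertex 4.2 0.5 4.3
   vertex 4.5 2.9 0.2
   vertex 5.0 3.1 2.9
  endloop
 endfacet
 facet normal 0.120 -0.861 -0.495
  outer loop
   vertex 4.2 0.5 4.3
   vertex 1.0 0.4 3.7
   vertex 4.5 2.9 0.2
  endloop
 endfacet
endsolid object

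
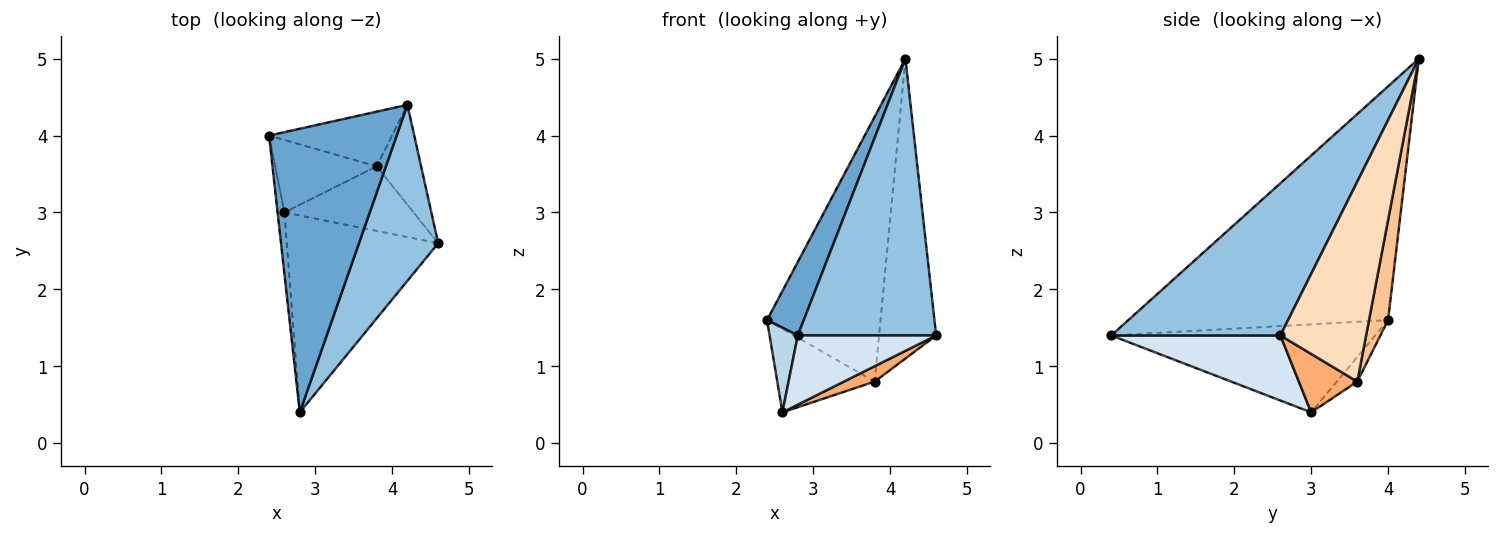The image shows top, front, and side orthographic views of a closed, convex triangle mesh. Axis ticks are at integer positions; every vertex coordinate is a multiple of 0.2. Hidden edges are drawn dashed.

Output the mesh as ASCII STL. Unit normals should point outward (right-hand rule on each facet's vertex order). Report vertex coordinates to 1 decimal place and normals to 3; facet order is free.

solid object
 facet normal -0.871 -0.123 0.476
  outer loop
   vertex 4.2 4.4 5.0
   vertex 2.4 4.0 1.6
   vertex 2.8 0.4 1.4
  endloop
 endfacet
 facet normal 0.718 -0.587 0.373
  outer loop
   vertex 4.2 4.4 5.0
   vertex 2.8 0.4 1.4
   vertex 4.6 2.6 1.4
  endloop
 endfacet
 facet normal -0.991 -0.106 -0.077
  outer loop
   vertex 2.6 3.0 0.4
   vertex 2.8 0.4 1.4
   vertex 2.4 4.0 1.6
  endloop
 endfacet
 facet normal 0.376 -0.307 -0.874
  outer loop
   vertex 2.6 3.0 0.4
   vertex 4.6 2.6 1.4
   vertex 2.8 0.4 1.4
  endloop
 endfacet
 facet normal -0.157 0.746 -0.648
  outer loop
   vertex 3.8 3.6 0.8
   vertex 2.6 3.0 0.4
   vertex 2.4 4.0 1.6
  endloop
 endfacet
 facet normal 0.403 -0.212 -0.890
  outer loop
   vertex 3.8 3.6 0.8
   vertex 4.6 2.6 1.4
   vertex 2.6 3.0 0.4
  endloop
 endfacet
 facet normal 0.162 0.966 -0.200
  outer loop
   vertex 3.8 3.6 0.8
   vertex 2.4 4.0 1.6
   vertex 4.2 4.4 5.0
  endloop
 endfacet
 facet normal 0.818 0.545 -0.182
  outer loop
   vertex 3.8 3.6 0.8
   vertex 4.2 4.4 5.0
   vertex 4.6 2.6 1.4
  endloop
 endfacet
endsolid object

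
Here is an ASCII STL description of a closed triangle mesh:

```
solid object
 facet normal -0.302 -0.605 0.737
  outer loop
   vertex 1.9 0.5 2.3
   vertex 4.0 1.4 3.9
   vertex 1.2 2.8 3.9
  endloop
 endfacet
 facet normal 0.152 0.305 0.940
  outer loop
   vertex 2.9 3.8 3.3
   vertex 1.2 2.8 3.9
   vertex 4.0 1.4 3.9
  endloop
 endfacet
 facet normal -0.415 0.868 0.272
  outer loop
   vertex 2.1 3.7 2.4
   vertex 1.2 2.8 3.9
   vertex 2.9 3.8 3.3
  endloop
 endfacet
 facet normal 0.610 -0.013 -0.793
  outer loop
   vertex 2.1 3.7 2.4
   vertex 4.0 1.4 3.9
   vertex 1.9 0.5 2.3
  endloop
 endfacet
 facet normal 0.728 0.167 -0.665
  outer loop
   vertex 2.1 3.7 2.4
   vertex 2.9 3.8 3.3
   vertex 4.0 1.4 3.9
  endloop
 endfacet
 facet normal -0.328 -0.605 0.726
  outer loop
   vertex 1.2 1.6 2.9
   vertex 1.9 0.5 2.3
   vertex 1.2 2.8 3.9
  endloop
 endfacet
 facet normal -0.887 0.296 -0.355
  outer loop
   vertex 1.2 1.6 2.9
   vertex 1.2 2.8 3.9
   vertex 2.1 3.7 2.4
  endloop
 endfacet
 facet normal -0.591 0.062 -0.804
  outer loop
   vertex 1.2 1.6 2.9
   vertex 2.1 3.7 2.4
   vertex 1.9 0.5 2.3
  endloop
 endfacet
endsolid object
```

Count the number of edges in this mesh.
12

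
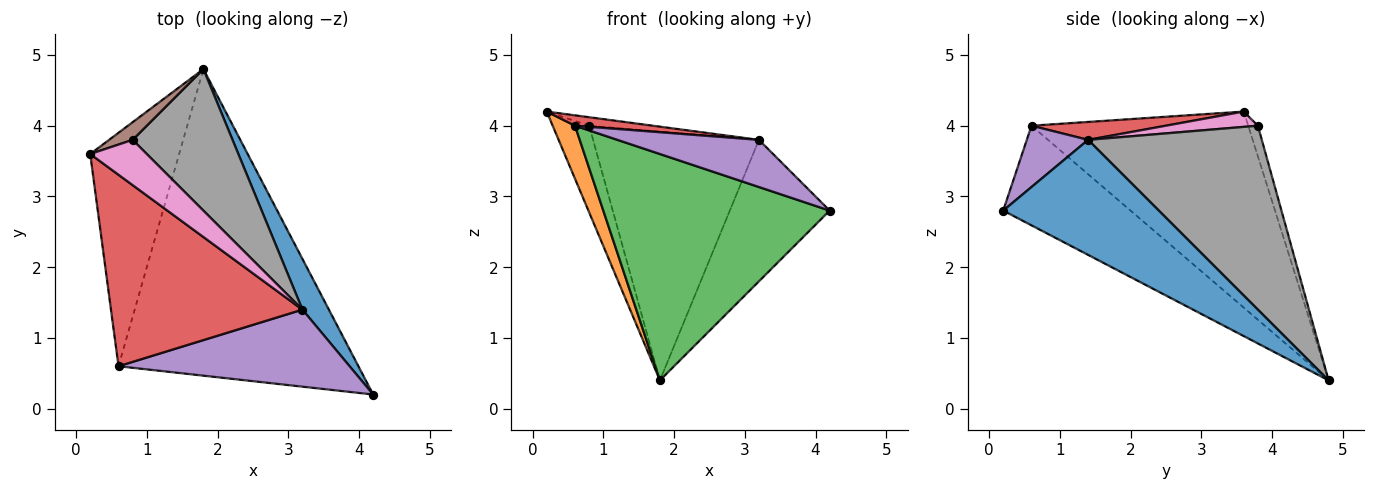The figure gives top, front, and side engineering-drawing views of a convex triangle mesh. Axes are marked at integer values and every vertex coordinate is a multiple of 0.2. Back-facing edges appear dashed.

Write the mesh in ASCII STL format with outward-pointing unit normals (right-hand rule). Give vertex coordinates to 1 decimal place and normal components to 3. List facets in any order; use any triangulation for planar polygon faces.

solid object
 facet normal 0.826 0.530 0.190
  outer loop
   vertex 3.2 1.4 3.8
   vertex 4.2 0.2 2.8
   vertex 1.8 4.8 0.4
  endloop
 endfacet
 facet normal -0.907 -0.093 -0.411
  outer loop
   vertex 0.6 0.6 4.0
   vertex 0.2 3.6 4.2
   vertex 1.8 4.8 0.4
  endloop
 endfacet
 facet normal -0.317 -0.563 -0.763
  outer loop
   vertex 0.6 0.6 4.0
   vertex 1.8 4.8 0.4
   vertex 4.2 0.2 2.8
  endloop
 endfacet
 facet normal 0.093 -0.054 0.994
  outer loop
   vertex 0.6 0.6 4.0
   vertex 3.2 1.4 3.8
   vertex 0.2 3.6 4.2
  endloop
 endfacet
 facet normal 0.221 -0.509 0.832
  outer loop
   vertex 0.6 0.6 4.0
   vertex 4.2 0.2 2.8
   vertex 3.2 1.4 3.8
  endloop
 endfacet
 facet normal -0.252 0.948 0.194
  outer loop
   vertex 0.8 3.8 4.0
   vertex 1.8 4.8 0.4
   vertex 0.2 3.6 4.2
  endloop
 endfacet
 facet normal 0.257 0.178 0.950
  outer loop
   vertex 0.8 3.8 4.0
   vertex 0.2 3.6 4.2
   vertex 3.2 1.4 3.8
  endloop
 endfacet
 facet normal 0.673 0.643 0.366
  outer loop
   vertex 0.8 3.8 4.0
   vertex 3.2 1.4 3.8
   vertex 1.8 4.8 0.4
  endloop
 endfacet
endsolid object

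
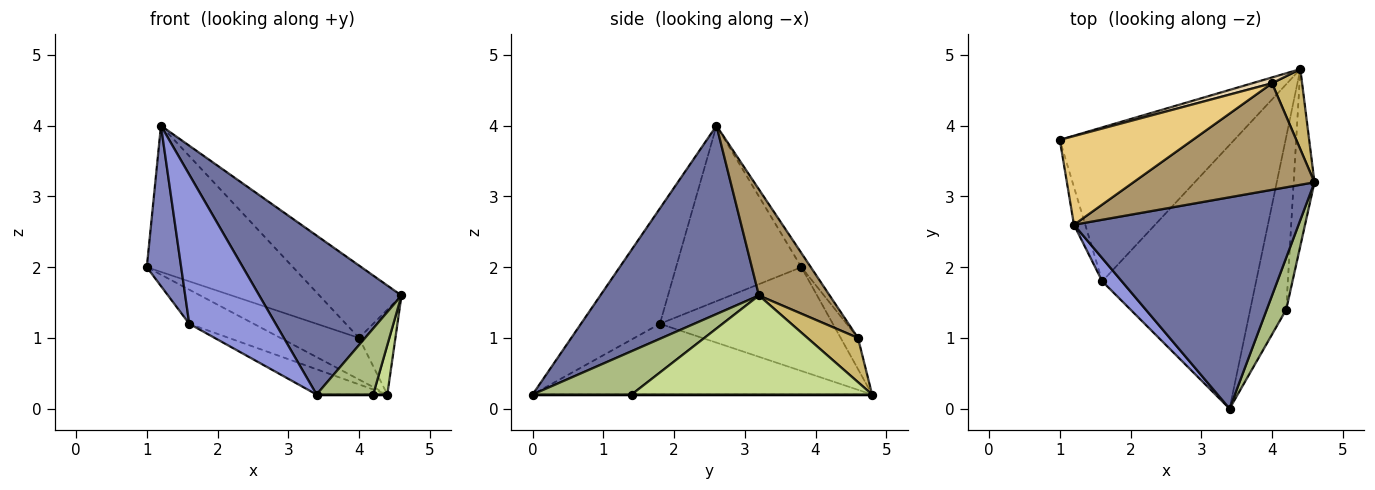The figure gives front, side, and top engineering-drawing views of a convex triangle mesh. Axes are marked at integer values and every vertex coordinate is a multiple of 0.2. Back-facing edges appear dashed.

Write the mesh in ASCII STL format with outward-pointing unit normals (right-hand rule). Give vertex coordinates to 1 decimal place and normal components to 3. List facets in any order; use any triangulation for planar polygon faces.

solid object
 facet normal 0.557 -0.499 0.664
  outer loop
   vertex 1.2 2.6 4.0
   vertex 3.4 0.0 0.2
   vertex 4.6 3.2 1.6
  endloop
 endfacet
 facet normal -0.963 -0.264 -0.062
  outer loop
   vertex 1.6 1.8 1.2
   vertex 1.2 2.6 4.0
   vertex 1.0 3.8 2.0
  endloop
 endfacet
 facet normal -0.670 -0.733 0.114
  outer loop
   vertex 1.6 1.8 1.2
   vertex 3.4 0.0 0.2
   vertex 1.2 2.6 4.0
  endloop
 endfacet
 facet normal -0.502 0.187 -0.844
  outer loop
   vertex 1.6 1.8 1.2
   vertex 1.0 3.8 2.0
   vertex 4.4 4.8 0.2
  endloop
 endfacet
 facet normal -0.416 0.087 -0.905
  outer loop
   vertex 1.6 1.8 1.2
   vertex 4.4 4.8 0.2
   vertex 3.4 0.0 0.2
  endloop
 endfacet
 facet normal 0.809 -0.462 0.363
  outer loop
   vertex 4.2 1.4 0.2
   vertex 4.6 3.2 1.6
   vertex 3.4 0.0 0.2
  endloop
 endfacet
 facet normal 0.977 -0.057 -0.205
  outer loop
   vertex 4.2 1.4 0.2
   vertex 4.4 4.8 0.2
   vertex 4.6 3.2 1.6
  endloop
 endfacet
 facet normal 0.000 0.000 -1.000
  outer loop
   vertex 4.2 1.4 0.2
   vertex 3.4 0.0 0.2
   vertex 4.4 4.8 0.2
  endloop
 endfacet
 facet normal 0.436 0.506 0.744
  outer loop
   vertex 4.0 4.6 1.0
   vertex 1.2 2.6 4.0
   vertex 4.6 3.2 1.6
  endloop
 endfacet
 facet normal 0.711 0.512 0.483
  outer loop
   vertex 4.0 4.6 1.0
   vertex 4.6 3.2 1.6
   vertex 4.4 4.8 0.2
  endloop
 endfacet
 facet normal -0.055 0.854 0.518
  outer loop
   vertex 4.0 4.6 1.0
   vertex 1.0 3.8 2.0
   vertex 1.2 2.6 4.0
  endloop
 endfacet
 facet normal -0.213 0.968 0.135
  outer loop
   vertex 4.0 4.6 1.0
   vertex 4.4 4.8 0.2
   vertex 1.0 3.8 2.0
  endloop
 endfacet
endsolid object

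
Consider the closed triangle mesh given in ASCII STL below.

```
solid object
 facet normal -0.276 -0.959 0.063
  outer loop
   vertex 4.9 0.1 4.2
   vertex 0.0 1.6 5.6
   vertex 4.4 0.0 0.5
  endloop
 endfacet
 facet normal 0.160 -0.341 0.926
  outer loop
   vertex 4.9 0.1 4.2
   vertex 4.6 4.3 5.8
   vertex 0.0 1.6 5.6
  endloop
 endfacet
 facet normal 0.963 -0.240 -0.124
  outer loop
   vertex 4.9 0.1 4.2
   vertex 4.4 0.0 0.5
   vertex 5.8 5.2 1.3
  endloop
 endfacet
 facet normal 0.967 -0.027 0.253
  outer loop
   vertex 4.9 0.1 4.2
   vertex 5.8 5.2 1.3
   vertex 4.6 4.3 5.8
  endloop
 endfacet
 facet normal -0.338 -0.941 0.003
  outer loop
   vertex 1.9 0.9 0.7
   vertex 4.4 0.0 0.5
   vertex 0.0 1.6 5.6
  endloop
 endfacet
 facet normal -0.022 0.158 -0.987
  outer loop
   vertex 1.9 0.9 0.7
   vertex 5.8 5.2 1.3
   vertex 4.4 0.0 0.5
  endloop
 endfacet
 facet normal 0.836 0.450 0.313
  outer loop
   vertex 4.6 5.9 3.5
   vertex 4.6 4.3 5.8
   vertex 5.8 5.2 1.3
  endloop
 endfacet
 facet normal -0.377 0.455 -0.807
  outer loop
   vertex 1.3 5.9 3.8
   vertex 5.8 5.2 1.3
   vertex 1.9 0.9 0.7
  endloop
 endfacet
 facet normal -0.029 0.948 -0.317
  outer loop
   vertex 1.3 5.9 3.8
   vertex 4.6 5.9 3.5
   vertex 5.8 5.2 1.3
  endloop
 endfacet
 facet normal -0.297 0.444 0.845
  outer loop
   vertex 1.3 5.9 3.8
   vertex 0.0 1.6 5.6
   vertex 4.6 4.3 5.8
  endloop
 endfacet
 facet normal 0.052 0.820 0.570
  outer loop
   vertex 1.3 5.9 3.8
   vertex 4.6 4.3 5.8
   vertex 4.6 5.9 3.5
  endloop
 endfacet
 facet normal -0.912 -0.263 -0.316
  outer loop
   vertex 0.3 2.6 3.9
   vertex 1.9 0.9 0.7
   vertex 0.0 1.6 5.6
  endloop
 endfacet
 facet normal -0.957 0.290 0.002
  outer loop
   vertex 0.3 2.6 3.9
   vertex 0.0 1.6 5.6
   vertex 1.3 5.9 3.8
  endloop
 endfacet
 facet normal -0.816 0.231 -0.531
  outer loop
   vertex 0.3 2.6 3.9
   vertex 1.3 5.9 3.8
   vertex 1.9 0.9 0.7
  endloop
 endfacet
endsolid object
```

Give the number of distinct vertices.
9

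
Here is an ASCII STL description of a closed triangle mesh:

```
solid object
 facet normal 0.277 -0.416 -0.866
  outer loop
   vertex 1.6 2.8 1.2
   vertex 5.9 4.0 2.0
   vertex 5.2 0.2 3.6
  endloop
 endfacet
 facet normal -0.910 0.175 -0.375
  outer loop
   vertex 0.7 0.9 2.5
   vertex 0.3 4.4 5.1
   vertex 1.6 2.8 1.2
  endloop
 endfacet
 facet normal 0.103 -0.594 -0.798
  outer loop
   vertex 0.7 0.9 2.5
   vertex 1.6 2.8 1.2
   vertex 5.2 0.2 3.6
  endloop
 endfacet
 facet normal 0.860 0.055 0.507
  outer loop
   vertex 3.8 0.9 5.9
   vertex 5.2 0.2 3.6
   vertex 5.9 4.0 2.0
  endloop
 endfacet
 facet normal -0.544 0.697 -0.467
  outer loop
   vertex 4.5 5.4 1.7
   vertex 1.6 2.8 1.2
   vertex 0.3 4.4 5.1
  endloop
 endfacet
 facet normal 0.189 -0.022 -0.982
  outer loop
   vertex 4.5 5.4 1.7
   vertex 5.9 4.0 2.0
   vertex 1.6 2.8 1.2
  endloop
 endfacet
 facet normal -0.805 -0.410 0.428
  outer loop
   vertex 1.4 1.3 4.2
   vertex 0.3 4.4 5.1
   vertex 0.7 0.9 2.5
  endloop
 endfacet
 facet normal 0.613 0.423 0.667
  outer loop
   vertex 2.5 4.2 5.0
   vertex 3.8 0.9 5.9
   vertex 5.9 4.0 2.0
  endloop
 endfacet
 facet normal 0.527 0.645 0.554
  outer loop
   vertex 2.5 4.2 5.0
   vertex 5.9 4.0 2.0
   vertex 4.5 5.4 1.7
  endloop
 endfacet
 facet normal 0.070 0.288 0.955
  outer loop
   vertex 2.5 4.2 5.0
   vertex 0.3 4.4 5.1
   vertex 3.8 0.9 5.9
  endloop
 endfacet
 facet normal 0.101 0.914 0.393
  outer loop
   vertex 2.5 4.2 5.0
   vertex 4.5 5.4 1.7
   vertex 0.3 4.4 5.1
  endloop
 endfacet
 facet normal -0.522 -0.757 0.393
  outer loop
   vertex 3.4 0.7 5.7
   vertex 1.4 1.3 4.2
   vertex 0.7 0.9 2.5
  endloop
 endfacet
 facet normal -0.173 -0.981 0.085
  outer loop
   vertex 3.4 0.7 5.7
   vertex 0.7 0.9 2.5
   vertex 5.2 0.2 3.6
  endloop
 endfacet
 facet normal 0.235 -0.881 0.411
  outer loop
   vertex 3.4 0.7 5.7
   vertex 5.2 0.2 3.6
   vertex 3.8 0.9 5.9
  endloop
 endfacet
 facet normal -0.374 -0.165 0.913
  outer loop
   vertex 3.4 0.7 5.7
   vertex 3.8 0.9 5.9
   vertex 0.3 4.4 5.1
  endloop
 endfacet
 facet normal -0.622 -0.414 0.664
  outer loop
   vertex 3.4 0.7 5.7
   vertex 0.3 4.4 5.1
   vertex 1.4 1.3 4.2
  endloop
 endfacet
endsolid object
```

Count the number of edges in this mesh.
24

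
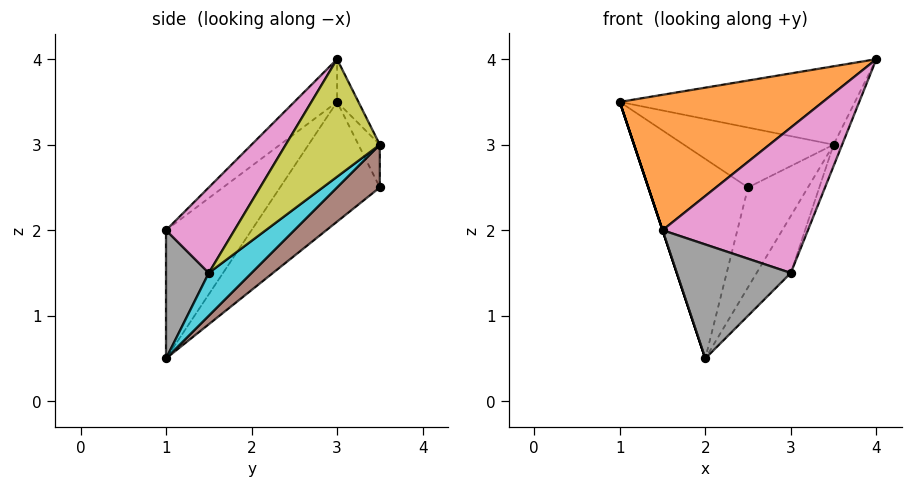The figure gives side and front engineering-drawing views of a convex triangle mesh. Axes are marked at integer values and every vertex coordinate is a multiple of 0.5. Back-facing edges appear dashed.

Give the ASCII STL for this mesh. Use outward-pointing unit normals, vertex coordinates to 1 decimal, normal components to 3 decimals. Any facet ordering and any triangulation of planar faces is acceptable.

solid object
 facet normal -0.577 0.577 -0.577
  outer loop
   vertex 2.5 3.5 2.5
   vertex 2.0 1.0 0.5
   vertex 1.0 3.0 3.5
  endloop
 endfacet
 facet normal -0.130 -0.615 0.777
  outer loop
   vertex 1.5 1.0 2.0
   vertex 4.0 3.0 4.0
   vertex 1.0 3.0 3.5
  endloop
 endfacet
 facet normal -0.949 0.000 -0.316
  outer loop
   vertex 1.5 1.0 2.0
   vertex 1.0 3.0 3.5
   vertex 2.0 1.0 0.5
  endloop
 endfacet
 facet normal -0.080 0.875 0.477
  outer loop
   vertex 3.5 3.5 3.0
   vertex 1.0 3.0 3.5
   vertex 4.0 3.0 4.0
  endloop
 endfacet
 facet normal -0.136 0.953 0.272
  outer loop
   vertex 3.5 3.5 3.0
   vertex 2.5 3.5 2.5
   vertex 1.0 3.0 3.5
  endloop
 endfacet
 facet normal 0.379 0.531 -0.758
  outer loop
   vertex 3.5 3.5 3.0
   vertex 2.0 1.0 0.5
   vertex 2.5 3.5 2.5
  endloop
 endfacet
 facet normal 0.399 -0.848 0.349
  outer loop
   vertex 3.0 1.5 1.5
   vertex 4.0 3.0 4.0
   vertex 1.5 1.0 2.0
  endloop
 endfacet
 facet normal 0.349 -0.930 0.116
  outer loop
   vertex 3.0 1.5 1.5
   vertex 1.5 1.0 2.0
   vertex 2.0 1.0 0.5
  endloop
 endfacet
 facet normal 0.907 0.082 -0.412
  outer loop
   vertex 3.0 1.5 1.5
   vertex 3.5 3.5 3.0
   vertex 4.0 3.0 4.0
  endloop
 endfacet
 facet normal 0.527 0.422 -0.738
  outer loop
   vertex 3.0 1.5 1.5
   vertex 2.0 1.0 0.5
   vertex 3.5 3.5 3.0
  endloop
 endfacet
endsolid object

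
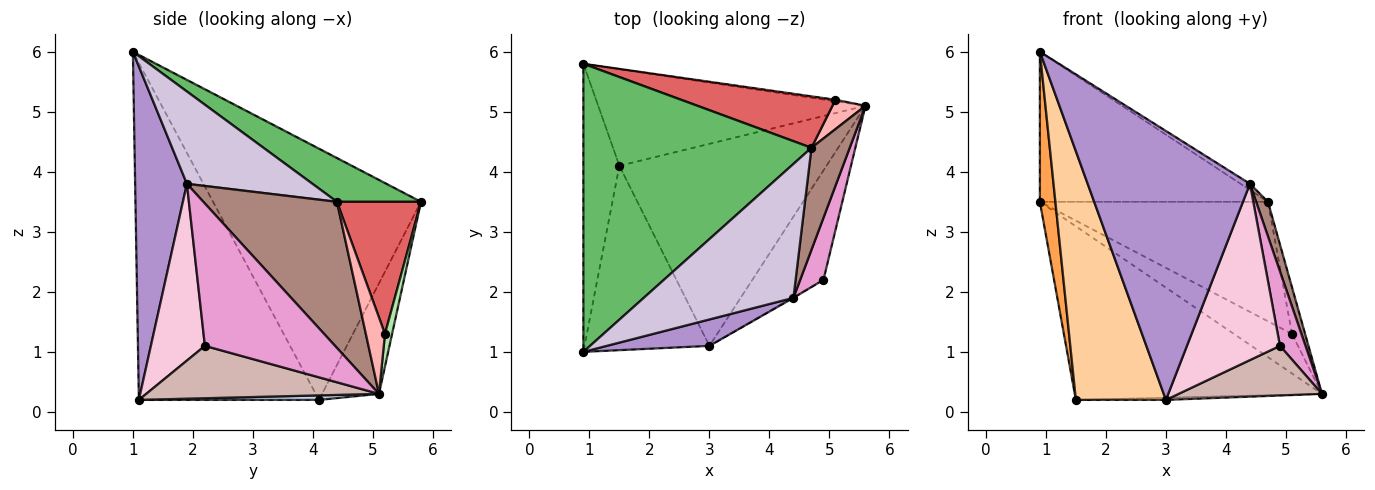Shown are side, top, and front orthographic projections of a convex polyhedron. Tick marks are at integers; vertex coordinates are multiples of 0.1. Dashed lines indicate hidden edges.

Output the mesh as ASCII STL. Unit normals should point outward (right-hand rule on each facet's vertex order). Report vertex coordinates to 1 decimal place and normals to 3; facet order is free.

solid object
 facet normal -0.197 0.856 -0.477
  outer loop
   vertex 1.5 4.1 0.2
   vertex 0.9 5.8 3.5
   vertex 5.6 5.1 0.3
  endloop
 endfacet
 facet normal 0.022 0.011 -1.000
  outer loop
   vertex 1.5 4.1 0.2
   vertex 5.6 5.1 0.3
   vertex 3.0 1.1 0.2
  endloop
 endfacet
 facet normal -0.987 -0.074 -0.142
  outer loop
   vertex 1.5 4.1 0.2
   vertex 0.9 1.0 6.0
   vertex 0.9 5.8 3.5
  endloop
 endfacet
 facet normal -0.849 -0.424 -0.315
  outer loop
   vertex 1.5 4.1 0.2
   vertex 3.0 1.1 0.2
   vertex 0.9 1.0 6.0
  endloop
 endfacet
 facet normal 0.168 0.455 0.874
  outer loop
   vertex 4.7 4.4 3.5
   vertex 0.9 5.8 3.5
   vertex 0.9 1.0 6.0
  endloop
 endfacet
 facet normal 0.122 0.992 -0.038
  outer loop
   vertex 5.1 5.2 1.3
   vertex 5.6 5.1 0.3
   vertex 0.9 5.8 3.5
  endloop
 endfacet
 facet normal 0.321 0.870 0.375
  outer loop
   vertex 5.1 5.2 1.3
   vertex 0.9 5.8 3.5
   vertex 4.7 4.4 3.5
  endloop
 endfacet
 facet normal 0.777 0.533 0.335
  outer loop
   vertex 5.1 5.2 1.3
   vertex 4.7 4.4 3.5
   vertex 5.6 5.1 0.3
  endloop
 endfacet
 facet normal 0.302 -0.949 0.093
  outer loop
   vertex 4.4 1.9 3.8
   vertex 0.9 1.0 6.0
   vertex 3.0 1.1 0.2
  endloop
 endfacet
 facet normal 0.525 0.039 0.850
  outer loop
   vertex 4.4 1.9 3.8
   vertex 4.7 4.4 3.5
   vertex 0.9 1.0 6.0
  endloop
 endfacet
 facet normal 0.964 -0.085 0.252
  outer loop
   vertex 4.4 1.9 3.8
   vertex 5.6 5.1 0.3
   vertex 4.7 4.4 3.5
  endloop
 endfacet
 facet normal 0.557 -0.343 -0.756
  outer loop
   vertex 4.9 2.2 1.1
   vertex 3.0 1.1 0.2
   vertex 5.6 5.1 0.3
  endloop
 endfacet
 facet normal 0.969 -0.190 0.158
  outer loop
   vertex 4.9 2.2 1.1
   vertex 5.6 5.1 0.3
   vertex 4.4 1.9 3.8
  endloop
 endfacet
 facet normal 0.502 -0.865 -0.003
  outer loop
   vertex 4.9 2.2 1.1
   vertex 4.4 1.9 3.8
   vertex 3.0 1.1 0.2
  endloop
 endfacet
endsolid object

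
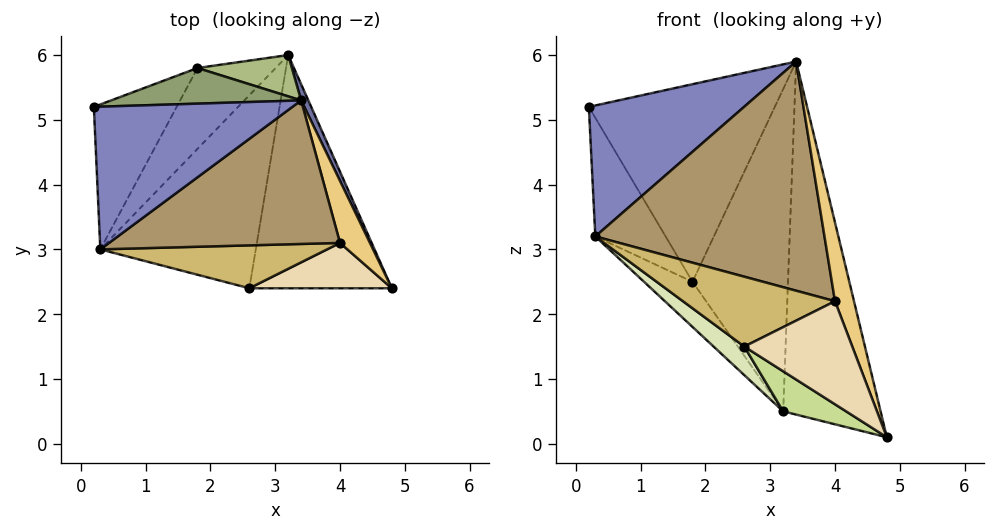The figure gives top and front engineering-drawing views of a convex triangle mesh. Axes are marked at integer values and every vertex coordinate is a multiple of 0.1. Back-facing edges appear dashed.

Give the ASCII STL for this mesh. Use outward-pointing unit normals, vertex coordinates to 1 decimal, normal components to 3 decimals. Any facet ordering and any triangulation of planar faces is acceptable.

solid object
 facet normal 0.914 0.404 0.019
  outer loop
   vertex 3.4 5.3 5.9
   vertex 4.8 2.4 0.1
   vertex 3.2 6.0 0.5
  endloop
 endfacet
 facet normal -0.139 -0.670 0.730
  outer loop
   vertex 0.3 3.0 3.2
   vertex 3.4 5.3 5.9
   vertex 0.2 5.2 5.2
  endloop
 endfacet
 facet normal -0.839 0.344 -0.421
  outer loop
   vertex 1.8 5.8 2.5
   vertex 0.3 3.0 3.2
   vertex 0.2 5.2 5.2
  endloop
 endfacet
 facet normal -0.796 0.295 -0.528
  outer loop
   vertex 1.8 5.8 2.5
   vertex 3.2 6.0 0.5
   vertex 0.3 3.0 3.2
  endloop
 endfacet
 facet normal -0.069 0.982 0.177
  outer loop
   vertex 1.8 5.8 2.5
   vertex 0.2 5.2 5.2
   vertex 3.4 5.3 5.9
  endloop
 endfacet
 facet normal 0.040 0.991 0.127
  outer loop
   vertex 1.8 5.8 2.5
   vertex 3.4 5.3 5.9
   vertex 3.2 6.0 0.5
  endloop
 endfacet
 facet normal -0.531 -0.143 -0.835
  outer loop
   vertex 2.6 2.4 1.5
   vertex 3.2 6.0 0.5
   vertex 4.8 2.4 0.1
  endloop
 endfacet
 facet normal -0.610 -0.116 -0.784
  outer loop
   vertex 2.6 2.4 1.5
   vertex 0.3 3.0 3.2
   vertex 3.2 6.0 0.5
  endloop
 endfacet
 facet normal 0.164 -0.836 0.524
  outer loop
   vertex 4.0 3.1 2.2
   vertex 3.4 5.3 5.9
   vertex 0.3 3.0 3.2
  endloop
 endfacet
 facet normal 0.162 -0.841 0.516
  outer loop
   vertex 4.0 3.1 2.2
   vertex 0.3 3.0 3.2
   vertex 2.6 2.4 1.5
  endloop
 endfacet
 facet normal 0.684 -0.573 0.452
  outer loop
   vertex 4.0 3.1 2.2
   vertex 4.8 2.4 0.1
   vertex 3.4 5.3 5.9
  endloop
 endfacet
 facet normal 0.248 -0.887 0.390
  outer loop
   vertex 4.0 3.1 2.2
   vertex 2.6 2.4 1.5
   vertex 4.8 2.4 0.1
  endloop
 endfacet
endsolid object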